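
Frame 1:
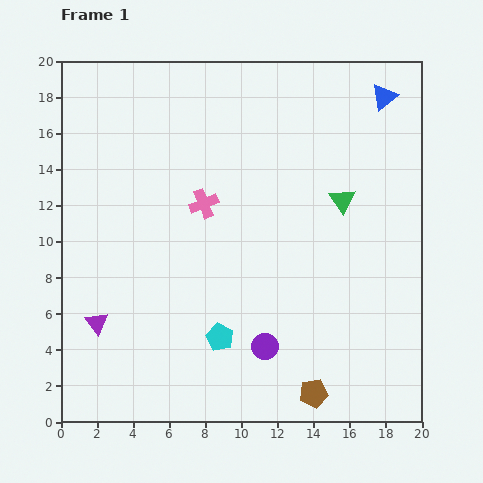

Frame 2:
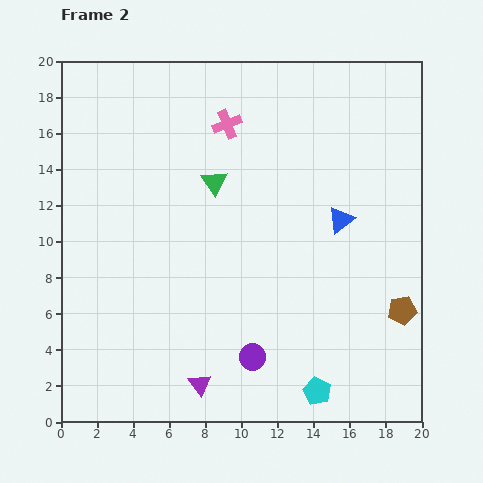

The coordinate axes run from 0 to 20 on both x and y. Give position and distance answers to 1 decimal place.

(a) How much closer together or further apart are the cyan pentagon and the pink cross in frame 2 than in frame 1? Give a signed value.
+8.1

Distance in frame 1: 7.5. Distance in frame 2: 15.6.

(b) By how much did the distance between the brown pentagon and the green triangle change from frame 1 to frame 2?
+1.8

Distance in frame 1: 10.8. Distance in frame 2: 12.6.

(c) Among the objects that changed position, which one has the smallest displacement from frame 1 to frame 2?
the purple circle

(moved 0.9)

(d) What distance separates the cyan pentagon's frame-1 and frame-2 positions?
6.2

The cyan pentagon moved from (8.8, 4.7) to (14.2, 1.7), a distance of √(5.4² + 3.0²) ≈ 6.2.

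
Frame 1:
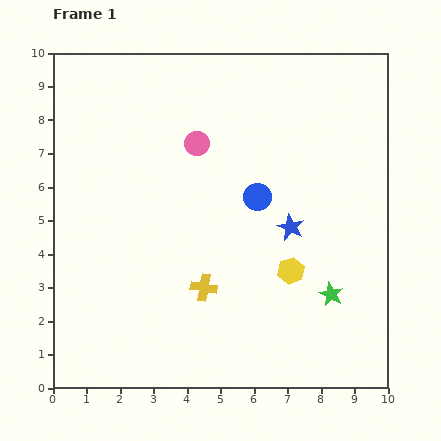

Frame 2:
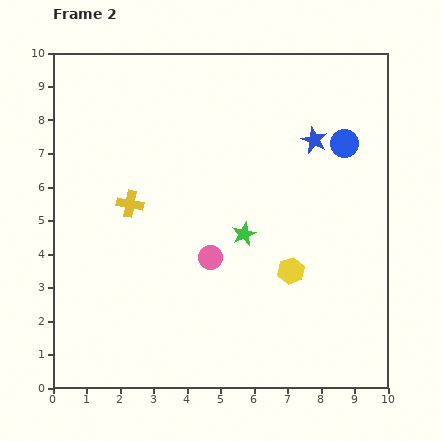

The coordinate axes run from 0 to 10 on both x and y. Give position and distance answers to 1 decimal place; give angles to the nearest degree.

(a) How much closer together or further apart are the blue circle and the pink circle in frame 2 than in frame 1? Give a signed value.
+2.8

Distance in frame 1: 2.4. Distance in frame 2: 5.2.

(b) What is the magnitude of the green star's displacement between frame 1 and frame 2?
3.2

The green star moved from (8.3, 2.8) to (5.7, 4.6), a distance of √(2.6² + 1.8²) ≈ 3.2.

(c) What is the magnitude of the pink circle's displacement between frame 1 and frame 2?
3.4

The pink circle moved from (4.3, 7.3) to (4.7, 3.9), a distance of √(0.4² + 3.4²) ≈ 3.4.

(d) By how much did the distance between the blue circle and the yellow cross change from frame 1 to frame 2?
+3.5

Distance in frame 1: 3.1. Distance in frame 2: 6.6.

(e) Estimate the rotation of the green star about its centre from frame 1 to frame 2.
20° clockwise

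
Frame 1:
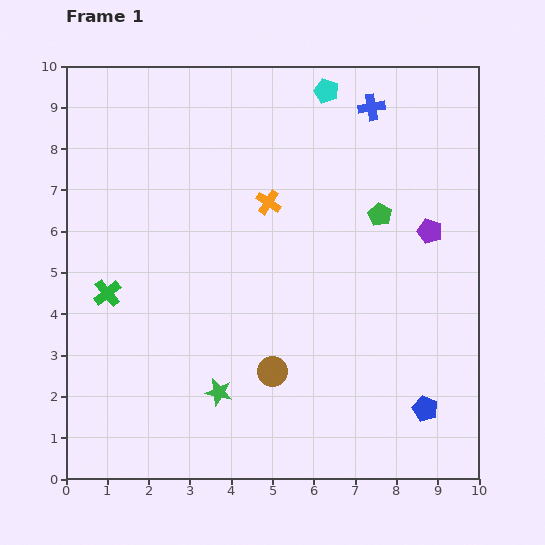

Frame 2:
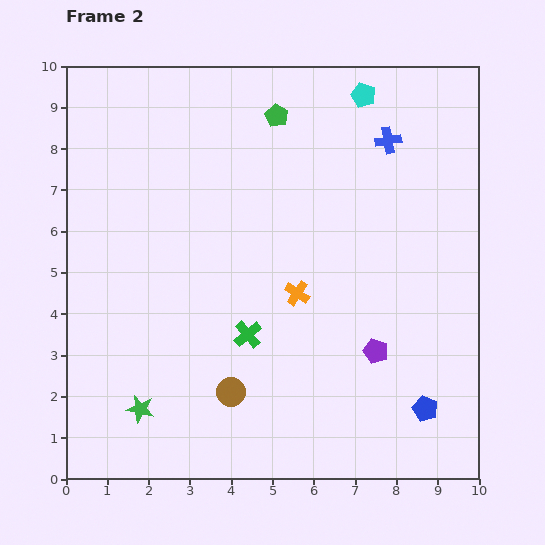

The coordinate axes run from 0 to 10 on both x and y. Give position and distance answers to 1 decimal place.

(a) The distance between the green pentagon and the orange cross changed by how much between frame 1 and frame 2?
+1.6

Distance in frame 1: 2.7. Distance in frame 2: 4.3.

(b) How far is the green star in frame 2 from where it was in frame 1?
1.9

The green star moved from (3.7, 2.1) to (1.8, 1.7), a distance of √(1.9² + 0.4²) ≈ 1.9.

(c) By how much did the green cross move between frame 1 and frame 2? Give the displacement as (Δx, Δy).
(3.4, -1.0)

The green cross was at (1.0, 4.5) in frame 1 and (4.4, 3.5) in frame 2.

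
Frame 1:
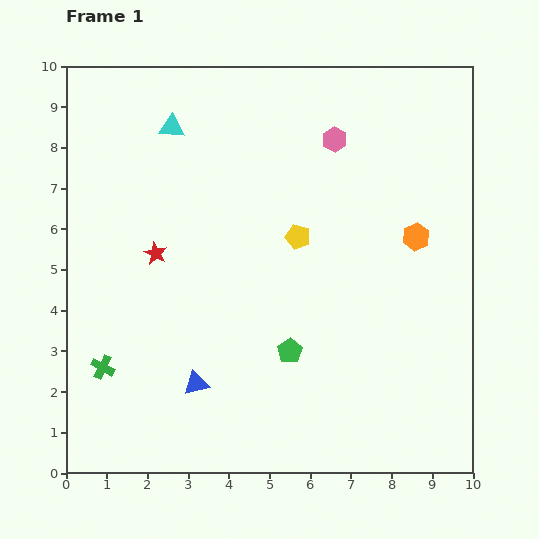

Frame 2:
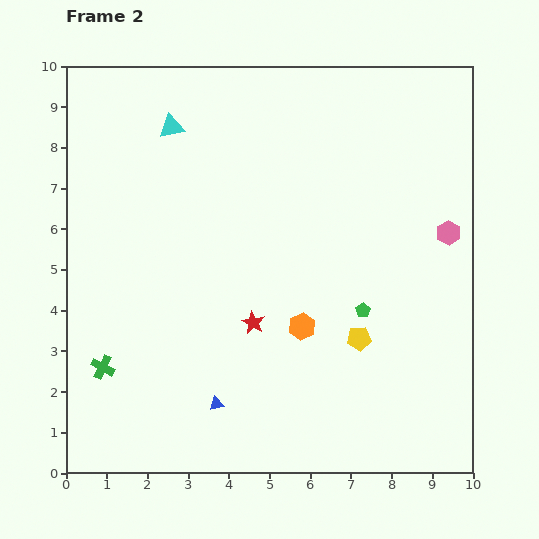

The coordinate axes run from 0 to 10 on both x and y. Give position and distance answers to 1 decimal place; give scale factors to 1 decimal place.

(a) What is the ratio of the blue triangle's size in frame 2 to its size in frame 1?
0.6×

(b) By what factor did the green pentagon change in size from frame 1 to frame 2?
0.6×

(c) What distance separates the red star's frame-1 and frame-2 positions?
2.9

The red star moved from (2.2, 5.4) to (4.6, 3.7), a distance of √(2.4² + 1.7²) ≈ 2.9.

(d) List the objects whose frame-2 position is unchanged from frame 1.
the cyan triangle, the green cross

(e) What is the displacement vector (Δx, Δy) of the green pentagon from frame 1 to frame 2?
(1.8, 1.0)

The green pentagon was at (5.5, 3.0) in frame 1 and (7.3, 4.0) in frame 2.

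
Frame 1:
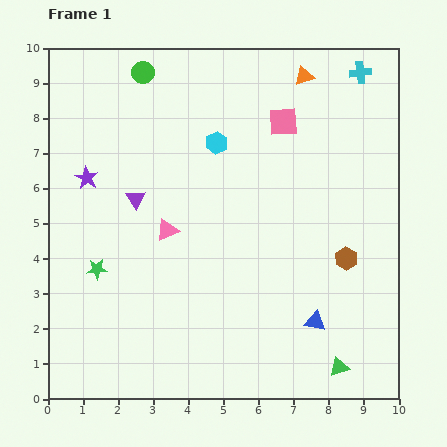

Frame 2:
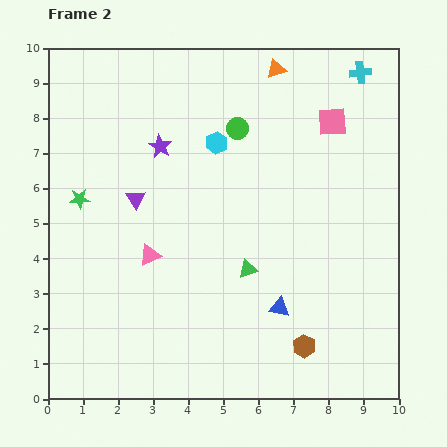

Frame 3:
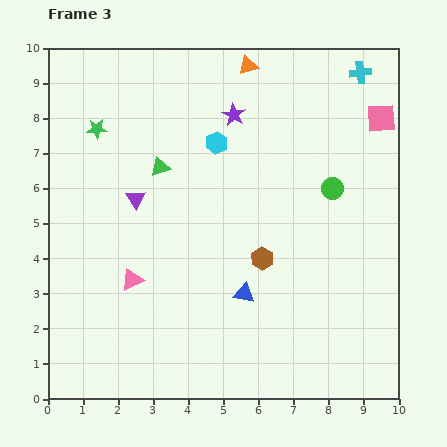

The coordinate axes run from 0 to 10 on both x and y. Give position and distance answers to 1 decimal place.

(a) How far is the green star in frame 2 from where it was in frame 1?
2.1

The green star moved from (1.4, 3.7) to (0.9, 5.7), a distance of √(0.5² + 2.0²) ≈ 2.1.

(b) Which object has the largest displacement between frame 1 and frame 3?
the green triangle

(moved 7.6; next 6.3)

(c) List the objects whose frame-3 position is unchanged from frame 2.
the purple triangle, the cyan hexagon, the cyan cross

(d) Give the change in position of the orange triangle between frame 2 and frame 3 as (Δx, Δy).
(-0.8, 0.1)

The orange triangle was at (6.5, 9.4) in frame 2 and (5.7, 9.5) in frame 3.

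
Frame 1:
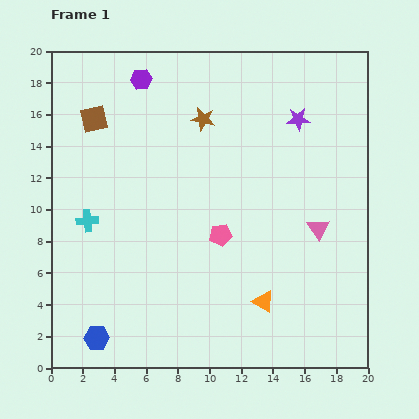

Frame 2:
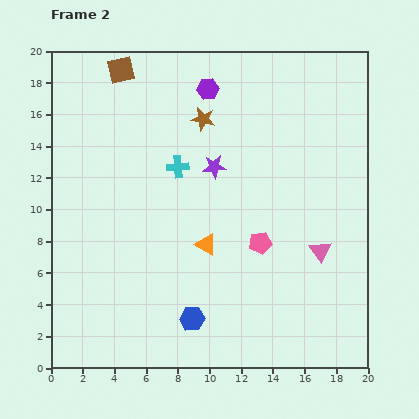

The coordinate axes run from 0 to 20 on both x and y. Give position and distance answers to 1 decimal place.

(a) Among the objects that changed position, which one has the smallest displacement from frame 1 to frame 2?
the pink triangle

(moved 1.4)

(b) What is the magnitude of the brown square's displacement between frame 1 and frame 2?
3.5

The brown square moved from (2.7, 15.7) to (4.4, 18.8), a distance of √(1.7² + 3.1²) ≈ 3.5.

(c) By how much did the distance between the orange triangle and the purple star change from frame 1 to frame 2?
-6.8

Distance in frame 1: 11.7. Distance in frame 2: 4.9.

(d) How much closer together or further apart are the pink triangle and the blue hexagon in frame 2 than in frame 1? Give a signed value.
-6.4

Distance in frame 1: 15.6. Distance in frame 2: 9.2.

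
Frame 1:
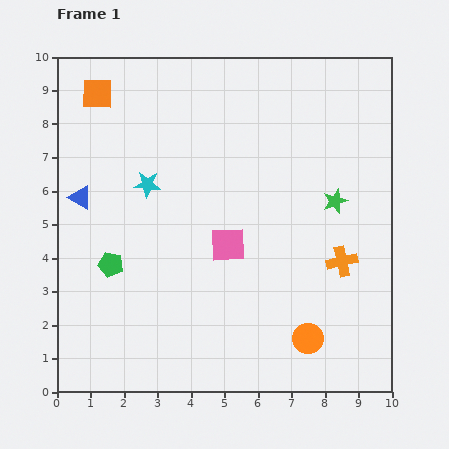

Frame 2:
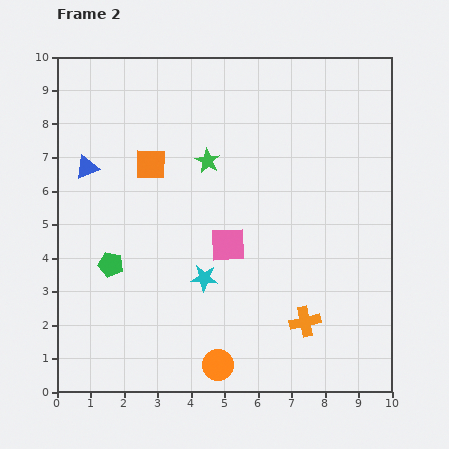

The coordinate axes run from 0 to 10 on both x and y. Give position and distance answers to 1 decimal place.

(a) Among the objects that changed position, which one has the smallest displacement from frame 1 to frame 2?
the blue triangle

(moved 0.9)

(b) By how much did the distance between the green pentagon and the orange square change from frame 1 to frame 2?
-1.9

Distance in frame 1: 5.1. Distance in frame 2: 3.2.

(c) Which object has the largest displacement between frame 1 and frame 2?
the green star

(moved 4.0; next 3.3)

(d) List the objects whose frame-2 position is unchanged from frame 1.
the green pentagon, the pink square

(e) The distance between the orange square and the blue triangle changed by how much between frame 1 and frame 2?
-1.2

Distance in frame 1: 3.1. Distance in frame 2: 1.9.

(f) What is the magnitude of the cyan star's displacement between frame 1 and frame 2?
3.3

The cyan star moved from (2.7, 6.2) to (4.4, 3.4), a distance of √(1.7² + 2.8²) ≈ 3.3.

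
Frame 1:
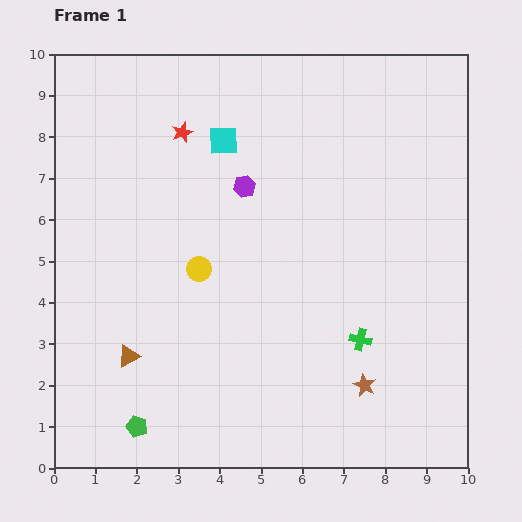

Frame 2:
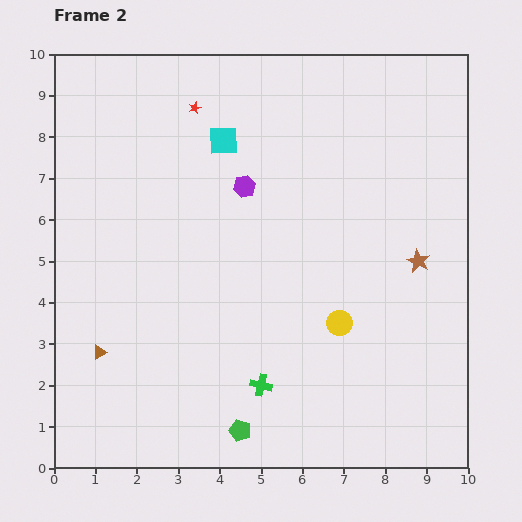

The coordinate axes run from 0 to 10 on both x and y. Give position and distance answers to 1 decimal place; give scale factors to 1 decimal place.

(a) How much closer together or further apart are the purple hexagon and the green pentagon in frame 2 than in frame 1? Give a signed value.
-0.5

Distance in frame 1: 6.4. Distance in frame 2: 5.9.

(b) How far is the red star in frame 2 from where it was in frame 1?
0.7

The red star moved from (3.1, 8.1) to (3.4, 8.7), a distance of √(0.3² + 0.6²) ≈ 0.7.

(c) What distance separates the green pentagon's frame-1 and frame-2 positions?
2.5

The green pentagon moved from (2.0, 1.0) to (4.5, 0.9), a distance of √(2.5² + 0.1²) ≈ 2.5.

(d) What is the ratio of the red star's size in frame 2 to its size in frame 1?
0.6×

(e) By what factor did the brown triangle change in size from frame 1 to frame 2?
0.7×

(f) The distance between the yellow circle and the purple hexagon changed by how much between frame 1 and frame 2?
+1.7

Distance in frame 1: 2.3. Distance in frame 2: 4.0.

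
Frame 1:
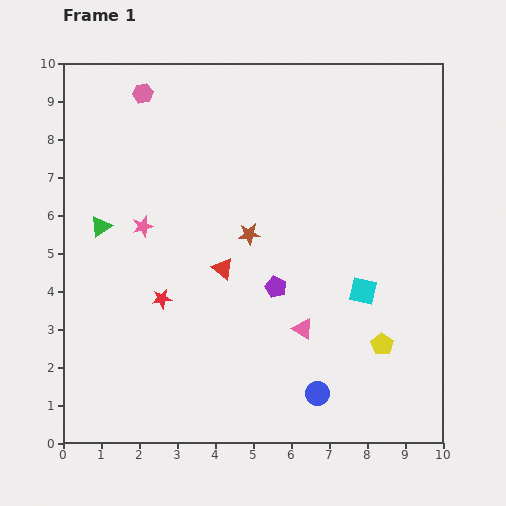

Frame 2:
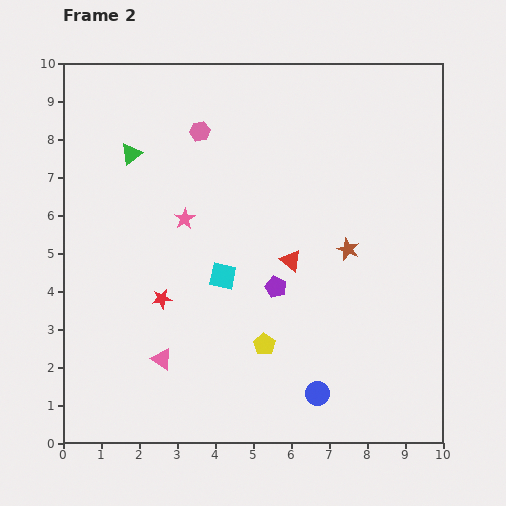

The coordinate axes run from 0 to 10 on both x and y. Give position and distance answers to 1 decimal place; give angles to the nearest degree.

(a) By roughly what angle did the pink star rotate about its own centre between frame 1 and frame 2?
16° counter-clockwise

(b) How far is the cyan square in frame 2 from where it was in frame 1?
3.7

The cyan square moved from (7.9, 4.0) to (4.2, 4.4), a distance of √(3.7² + 0.4²) ≈ 3.7.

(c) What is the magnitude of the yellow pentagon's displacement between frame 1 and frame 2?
3.1

The yellow pentagon moved from (8.4, 2.6) to (5.3, 2.6), a distance of √(3.1² + 0.0²) ≈ 3.1.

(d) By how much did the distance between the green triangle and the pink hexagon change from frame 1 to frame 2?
-1.8

Distance in frame 1: 3.7. Distance in frame 2: 1.9.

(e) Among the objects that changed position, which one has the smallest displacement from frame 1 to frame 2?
the pink star

(moved 1.1)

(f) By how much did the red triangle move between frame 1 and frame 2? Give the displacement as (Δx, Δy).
(1.8, 0.2)

The red triangle was at (4.2, 4.6) in frame 1 and (6.0, 4.8) in frame 2.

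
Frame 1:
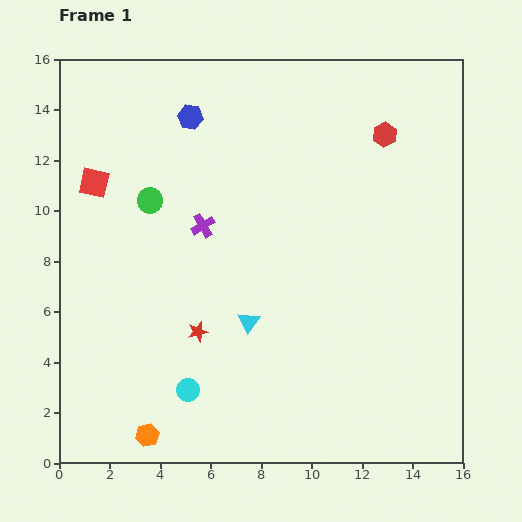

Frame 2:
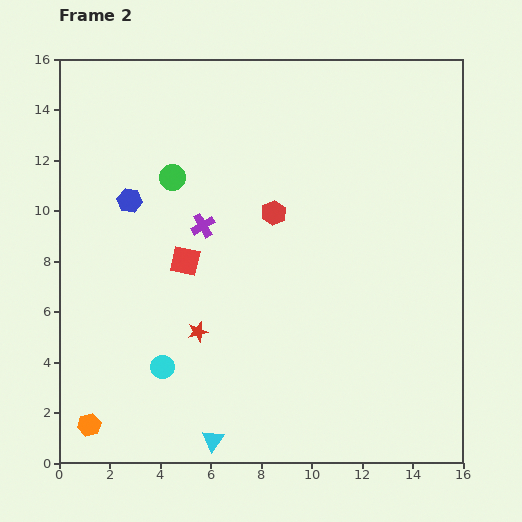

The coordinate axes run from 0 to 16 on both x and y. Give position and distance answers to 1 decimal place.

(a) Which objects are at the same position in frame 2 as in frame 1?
the purple cross, the red star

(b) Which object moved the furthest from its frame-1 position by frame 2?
the red hexagon

(moved 5.4; next 4.9)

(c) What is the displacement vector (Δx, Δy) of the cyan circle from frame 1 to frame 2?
(-1.0, 0.9)

The cyan circle was at (5.1, 2.9) in frame 1 and (4.1, 3.8) in frame 2.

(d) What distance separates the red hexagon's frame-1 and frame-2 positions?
5.4

The red hexagon moved from (12.9, 13.0) to (8.5, 9.9), a distance of √(4.4² + 3.1²) ≈ 5.4.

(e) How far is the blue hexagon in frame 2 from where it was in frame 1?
4.1

The blue hexagon moved from (5.2, 13.7) to (2.8, 10.4), a distance of √(2.4² + 3.3²) ≈ 4.1.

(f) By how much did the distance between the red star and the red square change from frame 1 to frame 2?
-4.4

Distance in frame 1: 7.2. Distance in frame 2: 2.8.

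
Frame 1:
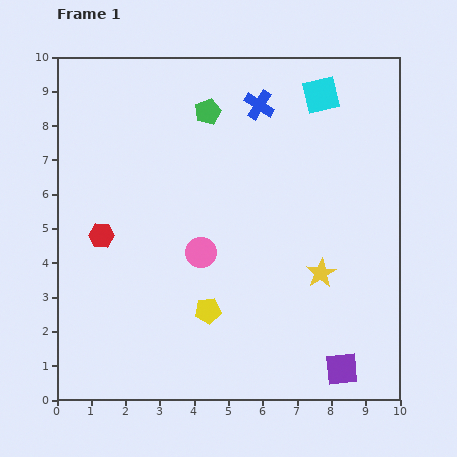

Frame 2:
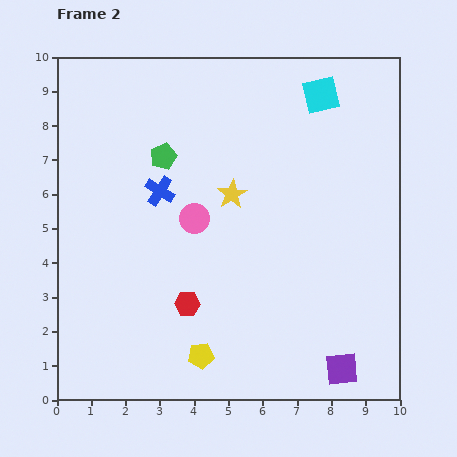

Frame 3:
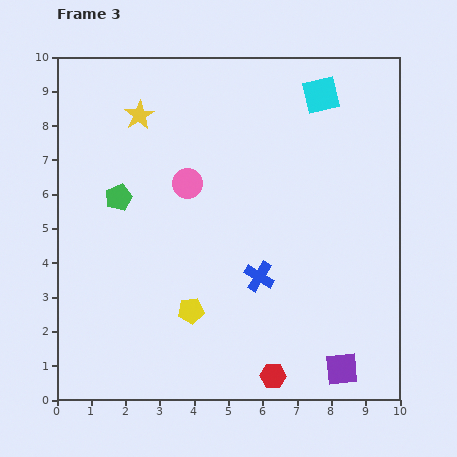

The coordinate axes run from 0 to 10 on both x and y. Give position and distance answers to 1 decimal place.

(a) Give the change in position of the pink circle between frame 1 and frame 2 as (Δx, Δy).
(-0.2, 1.0)

The pink circle was at (4.2, 4.3) in frame 1 and (4.0, 5.3) in frame 2.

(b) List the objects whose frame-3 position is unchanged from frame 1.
the cyan square, the purple square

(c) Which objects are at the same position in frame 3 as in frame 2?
the cyan square, the purple square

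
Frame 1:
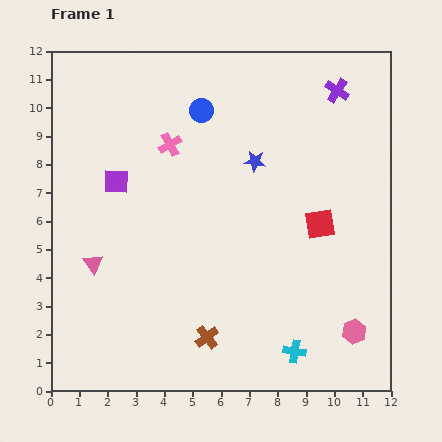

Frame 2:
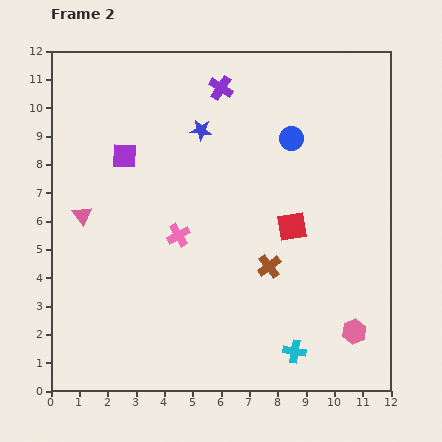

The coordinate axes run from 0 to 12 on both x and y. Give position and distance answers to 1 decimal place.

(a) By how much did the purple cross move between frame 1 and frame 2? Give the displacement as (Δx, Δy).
(-4.1, 0.1)

The purple cross was at (10.1, 10.6) in frame 1 and (6.0, 10.7) in frame 2.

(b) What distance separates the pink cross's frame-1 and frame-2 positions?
3.2

The pink cross moved from (4.2, 8.7) to (4.5, 5.5), a distance of √(0.3² + 3.2²) ≈ 3.2.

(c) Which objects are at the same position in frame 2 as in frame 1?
the cyan cross, the pink hexagon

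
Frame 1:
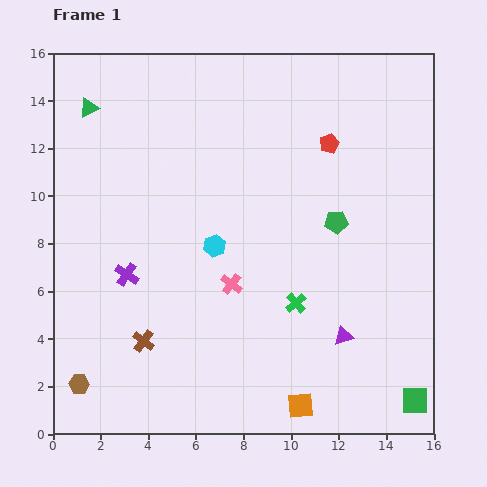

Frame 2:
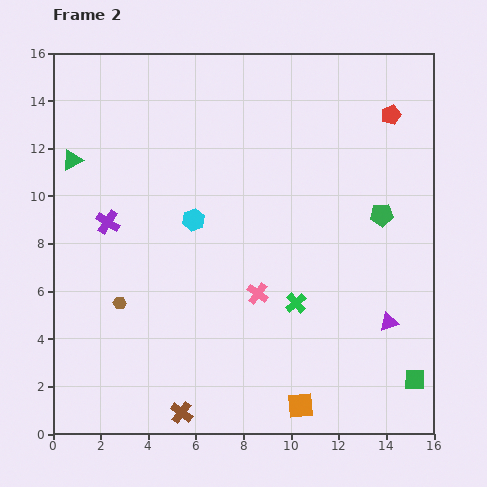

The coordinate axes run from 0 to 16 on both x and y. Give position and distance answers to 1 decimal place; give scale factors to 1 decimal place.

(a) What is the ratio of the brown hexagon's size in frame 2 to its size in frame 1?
0.7×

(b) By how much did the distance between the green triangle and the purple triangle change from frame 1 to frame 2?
+0.5

Distance in frame 1: 14.4. Distance in frame 2: 14.9.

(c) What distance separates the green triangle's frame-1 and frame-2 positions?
2.3

The green triangle moved from (1.5, 13.7) to (0.8, 11.5), a distance of √(0.7² + 2.2²) ≈ 2.3.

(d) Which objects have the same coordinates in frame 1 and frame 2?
the orange square, the green cross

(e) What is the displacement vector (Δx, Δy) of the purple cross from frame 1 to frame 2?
(-0.8, 2.2)

The purple cross was at (3.1, 6.7) in frame 1 and (2.3, 8.9) in frame 2.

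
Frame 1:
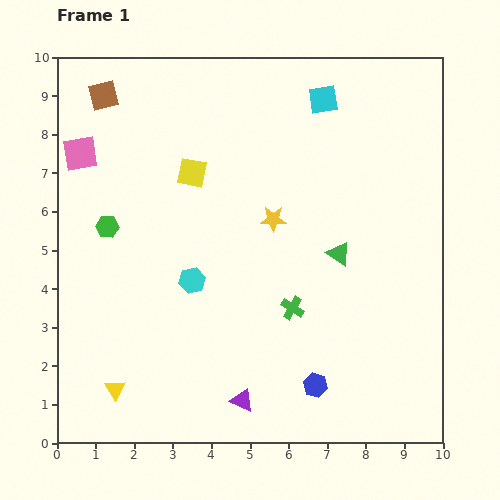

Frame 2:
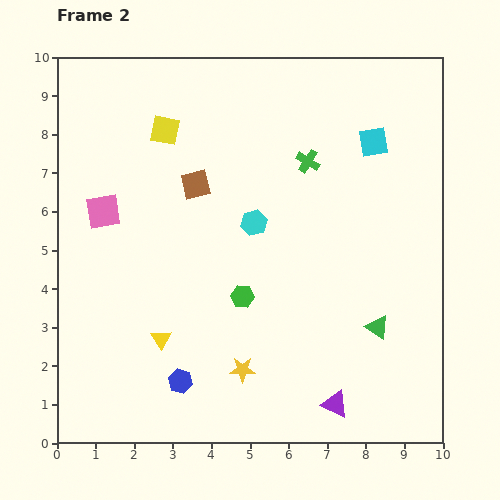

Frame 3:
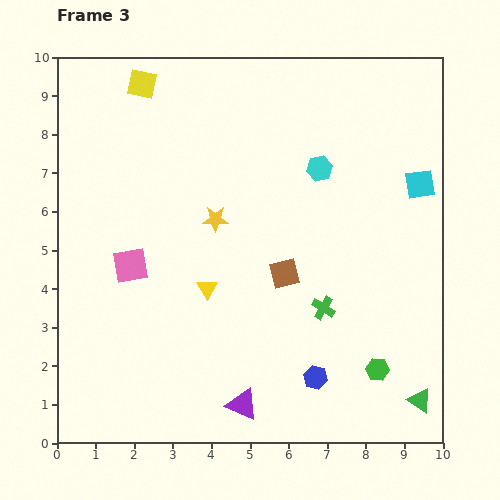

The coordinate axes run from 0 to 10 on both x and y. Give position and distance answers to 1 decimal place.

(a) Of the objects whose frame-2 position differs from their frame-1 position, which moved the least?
the yellow square

(moved 1.3)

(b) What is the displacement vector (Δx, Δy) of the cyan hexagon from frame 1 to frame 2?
(1.6, 1.5)

The cyan hexagon was at (3.5, 4.2) in frame 1 and (5.1, 5.7) in frame 2.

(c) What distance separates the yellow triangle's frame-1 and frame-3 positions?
3.5

The yellow triangle moved from (1.5, 1.4) to (3.9, 4.0), a distance of √(2.4² + 2.6²) ≈ 3.5.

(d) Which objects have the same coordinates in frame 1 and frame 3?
none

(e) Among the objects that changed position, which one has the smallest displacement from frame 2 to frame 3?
the yellow square

(moved 1.3)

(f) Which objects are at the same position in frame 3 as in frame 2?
none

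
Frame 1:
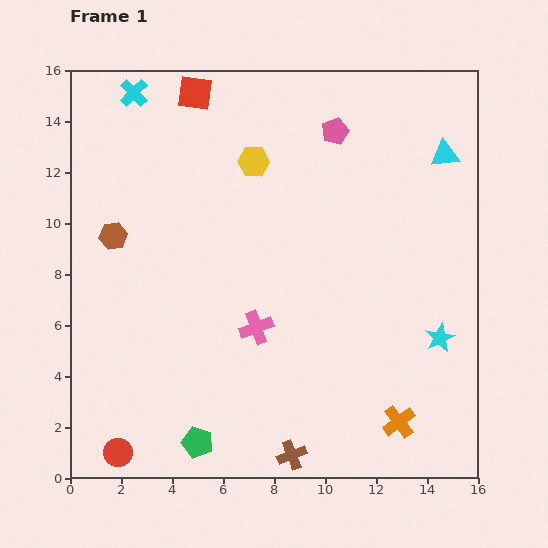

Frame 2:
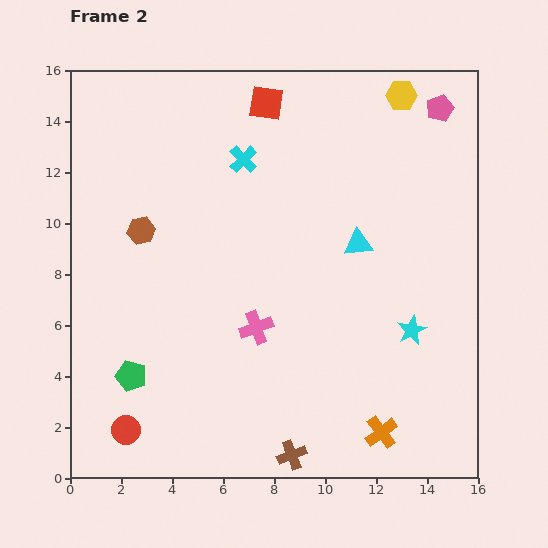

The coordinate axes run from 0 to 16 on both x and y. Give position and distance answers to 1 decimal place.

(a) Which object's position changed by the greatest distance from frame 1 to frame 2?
the yellow hexagon

(moved 6.4; next 5.0)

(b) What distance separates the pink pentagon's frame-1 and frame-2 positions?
4.2

The pink pentagon moved from (10.4, 13.6) to (14.5, 14.5), a distance of √(4.1² + 0.9²) ≈ 4.2.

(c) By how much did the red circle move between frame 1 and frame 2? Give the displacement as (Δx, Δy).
(0.3, 0.9)

The red circle was at (1.9, 1.0) in frame 1 and (2.2, 1.9) in frame 2.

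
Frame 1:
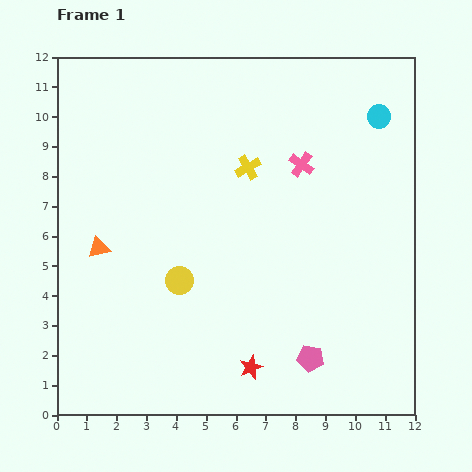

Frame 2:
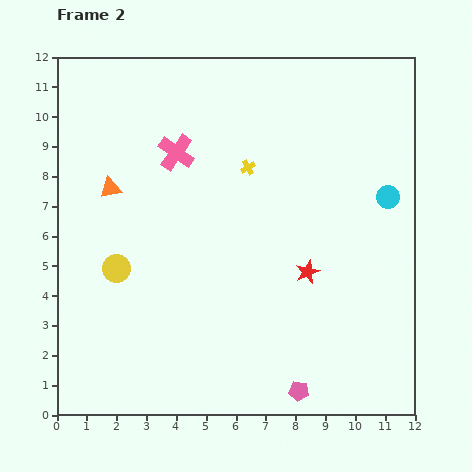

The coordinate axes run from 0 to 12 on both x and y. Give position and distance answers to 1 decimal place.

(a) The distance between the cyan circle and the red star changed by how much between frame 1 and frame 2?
-5.7

Distance in frame 1: 9.4. Distance in frame 2: 3.7.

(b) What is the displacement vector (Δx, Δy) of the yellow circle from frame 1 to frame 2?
(-2.1, 0.4)

The yellow circle was at (4.1, 4.5) in frame 1 and (2.0, 4.9) in frame 2.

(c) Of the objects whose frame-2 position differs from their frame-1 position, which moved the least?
the pink pentagon

(moved 1.2)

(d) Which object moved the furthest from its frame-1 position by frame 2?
the pink cross

(moved 4.2; next 3.7)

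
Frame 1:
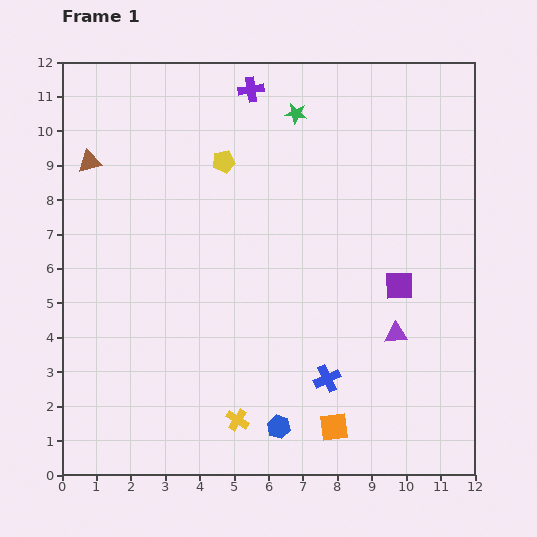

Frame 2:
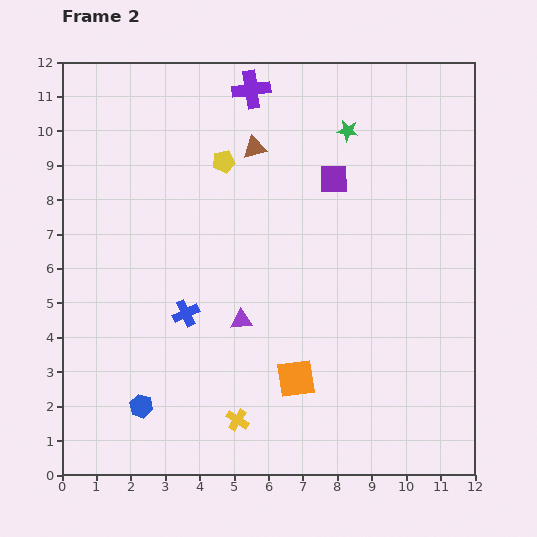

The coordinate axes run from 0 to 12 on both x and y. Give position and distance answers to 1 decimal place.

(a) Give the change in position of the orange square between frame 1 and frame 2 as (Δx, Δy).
(-1.1, 1.4)

The orange square was at (7.9, 1.4) in frame 1 and (6.8, 2.8) in frame 2.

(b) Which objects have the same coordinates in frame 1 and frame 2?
the purple cross, the yellow cross, the yellow pentagon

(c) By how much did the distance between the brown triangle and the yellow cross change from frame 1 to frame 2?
-0.7

Distance in frame 1: 8.6. Distance in frame 2: 7.9.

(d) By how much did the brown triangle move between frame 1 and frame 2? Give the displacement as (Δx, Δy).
(4.8, 0.4)

The brown triangle was at (0.8, 9.1) in frame 1 and (5.6, 9.5) in frame 2.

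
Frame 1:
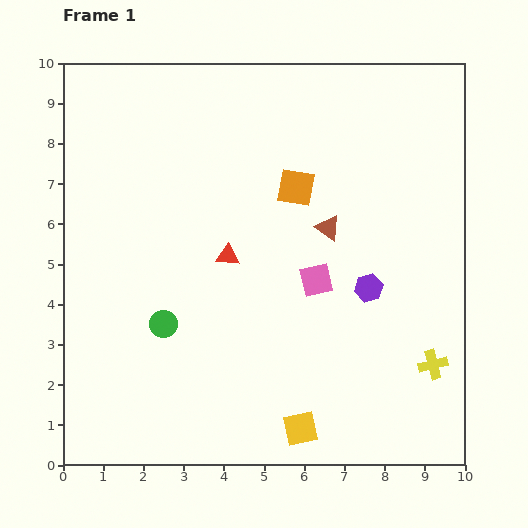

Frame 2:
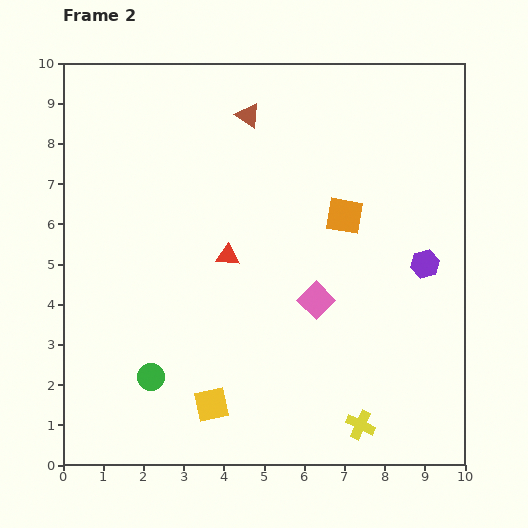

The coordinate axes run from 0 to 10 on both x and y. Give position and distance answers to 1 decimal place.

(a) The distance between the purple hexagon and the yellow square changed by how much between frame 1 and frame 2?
+2.5

Distance in frame 1: 3.9. Distance in frame 2: 6.4.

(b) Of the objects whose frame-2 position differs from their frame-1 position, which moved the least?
the pink square

(moved 0.5)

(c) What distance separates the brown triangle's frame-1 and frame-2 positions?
3.4

The brown triangle moved from (6.6, 5.9) to (4.6, 8.7), a distance of √(2.0² + 2.8²) ≈ 3.4.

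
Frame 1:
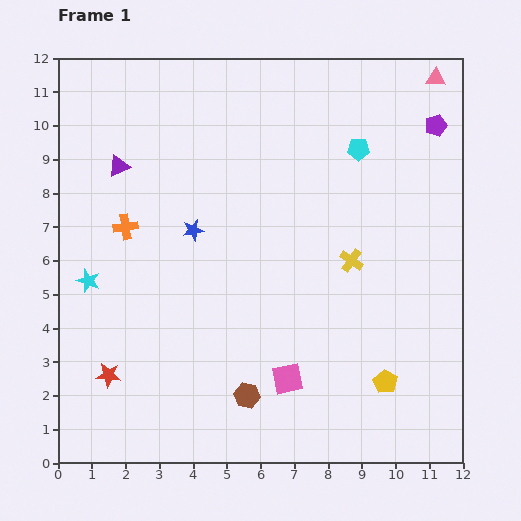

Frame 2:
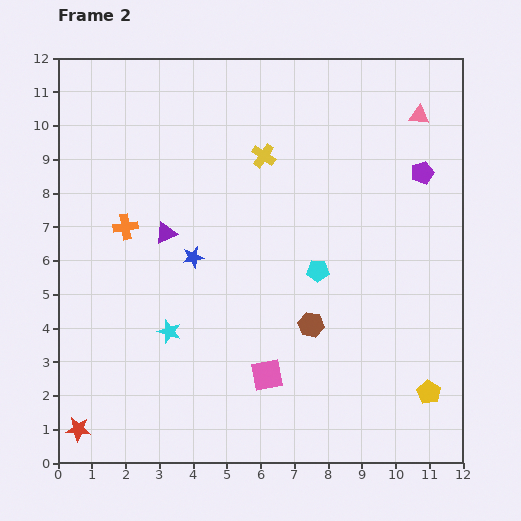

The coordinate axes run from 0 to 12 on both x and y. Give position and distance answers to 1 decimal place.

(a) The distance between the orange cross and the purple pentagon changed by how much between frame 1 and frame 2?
-0.8

Distance in frame 1: 9.7. Distance in frame 2: 8.9.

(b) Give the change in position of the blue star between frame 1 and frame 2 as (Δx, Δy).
(0.0, -0.8)

The blue star was at (4.0, 6.9) in frame 1 and (4.0, 6.1) in frame 2.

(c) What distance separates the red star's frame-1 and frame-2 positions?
1.8

The red star moved from (1.5, 2.6) to (0.6, 1.0), a distance of √(0.9² + 1.6²) ≈ 1.8.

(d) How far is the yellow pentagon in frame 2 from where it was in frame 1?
1.3

The yellow pentagon moved from (9.7, 2.4) to (11.0, 2.1), a distance of √(1.3² + 0.3²) ≈ 1.3.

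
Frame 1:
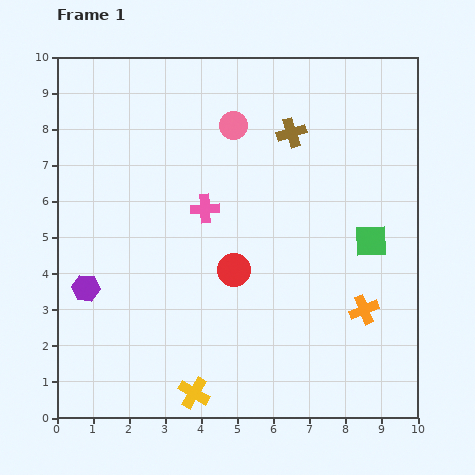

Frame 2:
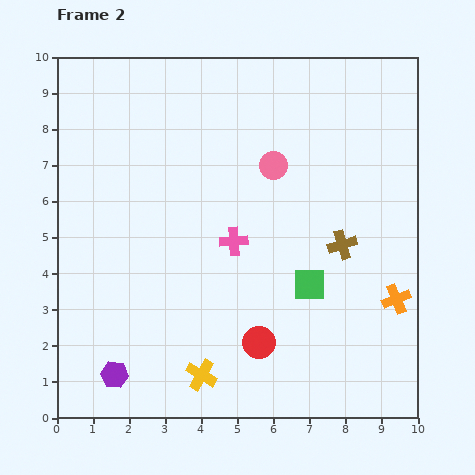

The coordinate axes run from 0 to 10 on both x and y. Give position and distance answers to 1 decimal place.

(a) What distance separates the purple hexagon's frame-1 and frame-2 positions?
2.5

The purple hexagon moved from (0.8, 3.6) to (1.6, 1.2), a distance of √(0.8² + 2.4²) ≈ 2.5.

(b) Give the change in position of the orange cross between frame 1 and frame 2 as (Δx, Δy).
(0.9, 0.3)

The orange cross was at (8.5, 3.0) in frame 1 and (9.4, 3.3) in frame 2.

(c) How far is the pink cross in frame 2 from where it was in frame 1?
1.2

The pink cross moved from (4.1, 5.8) to (4.9, 4.9), a distance of √(0.8² + 0.9²) ≈ 1.2.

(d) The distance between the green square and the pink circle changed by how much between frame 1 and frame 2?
-1.6

Distance in frame 1: 5.0. Distance in frame 2: 3.4.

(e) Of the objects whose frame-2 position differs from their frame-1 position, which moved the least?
the yellow cross

(moved 0.5)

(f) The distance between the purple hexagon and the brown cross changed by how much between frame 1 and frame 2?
+0.2

Distance in frame 1: 7.1. Distance in frame 2: 7.3.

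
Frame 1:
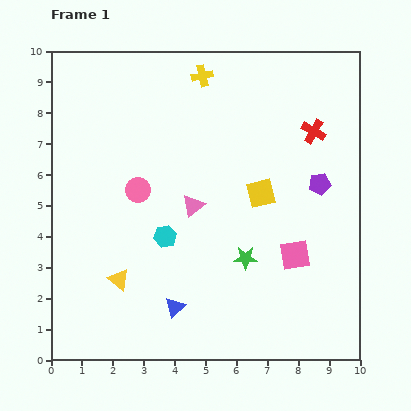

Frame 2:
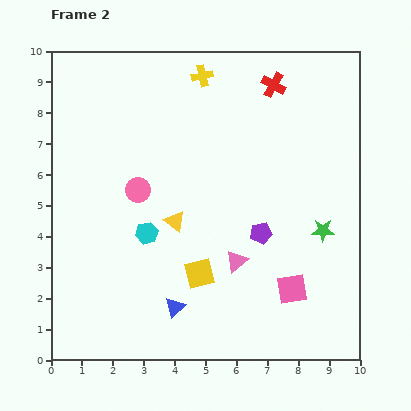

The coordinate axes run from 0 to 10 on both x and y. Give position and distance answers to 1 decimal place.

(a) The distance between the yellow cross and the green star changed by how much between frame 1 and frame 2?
+0.2

Distance in frame 1: 6.1. Distance in frame 2: 6.3.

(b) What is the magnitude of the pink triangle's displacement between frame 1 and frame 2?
2.3

The pink triangle moved from (4.6, 5.0) to (6.0, 3.2), a distance of √(1.4² + 1.8²) ≈ 2.3.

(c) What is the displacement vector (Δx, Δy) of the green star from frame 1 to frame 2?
(2.5, 0.9)

The green star was at (6.3, 3.3) in frame 1 and (8.8, 4.2) in frame 2.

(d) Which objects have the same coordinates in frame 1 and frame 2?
the blue triangle, the yellow cross, the pink circle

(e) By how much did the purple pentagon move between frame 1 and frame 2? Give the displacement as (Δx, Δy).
(-1.9, -1.6)

The purple pentagon was at (8.7, 5.7) in frame 1 and (6.8, 4.1) in frame 2.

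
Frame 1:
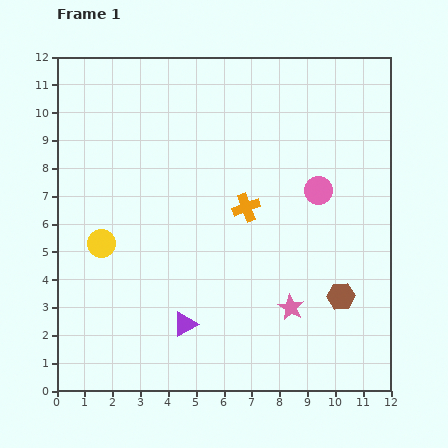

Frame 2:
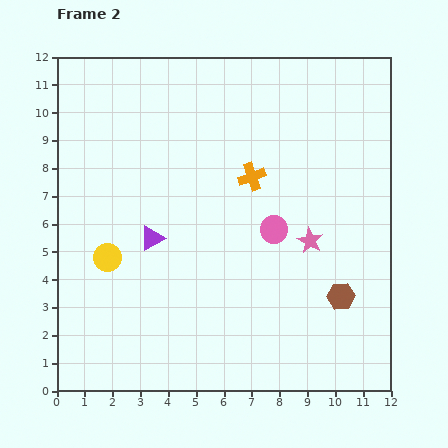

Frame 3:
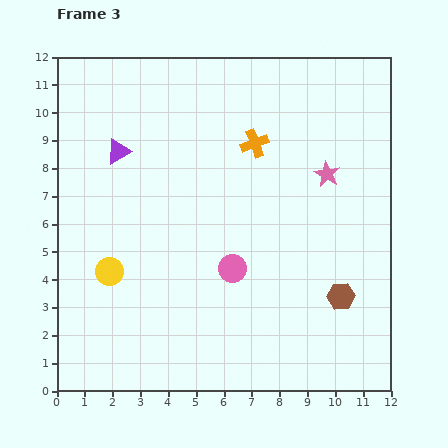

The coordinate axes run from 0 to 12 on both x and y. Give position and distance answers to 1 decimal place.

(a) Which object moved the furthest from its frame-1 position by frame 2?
the purple triangle

(moved 3.3; next 2.5)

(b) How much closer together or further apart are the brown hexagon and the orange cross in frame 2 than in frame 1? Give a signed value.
+0.7

Distance in frame 1: 4.7. Distance in frame 2: 5.4.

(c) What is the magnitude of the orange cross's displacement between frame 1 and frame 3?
2.3

The orange cross moved from (6.8, 6.6) to (7.1, 8.9), a distance of √(0.3² + 2.3²) ≈ 2.3.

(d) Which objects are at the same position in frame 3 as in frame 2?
the brown hexagon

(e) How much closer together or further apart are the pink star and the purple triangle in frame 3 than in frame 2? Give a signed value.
+1.8

Distance in frame 2: 5.7. Distance in frame 3: 7.5.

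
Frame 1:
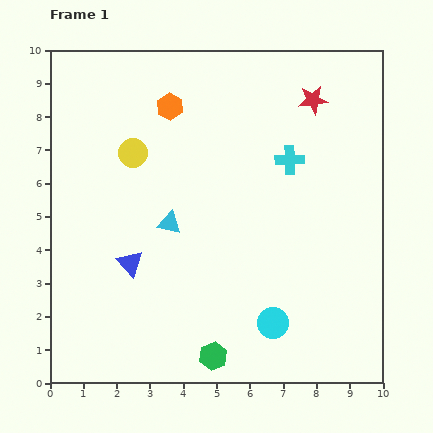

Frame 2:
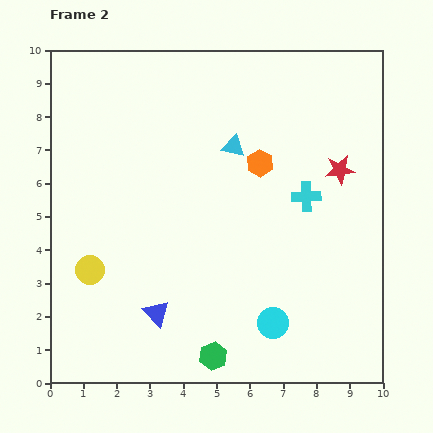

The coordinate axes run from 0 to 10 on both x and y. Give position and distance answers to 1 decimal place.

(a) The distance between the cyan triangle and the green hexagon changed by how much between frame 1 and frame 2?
+2.1

Distance in frame 1: 4.2. Distance in frame 2: 6.3.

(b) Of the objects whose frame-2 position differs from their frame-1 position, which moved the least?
the cyan cross

(moved 1.2)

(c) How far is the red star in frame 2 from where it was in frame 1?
2.2

The red star moved from (7.9, 8.5) to (8.7, 6.4), a distance of √(0.8² + 2.1²) ≈ 2.2.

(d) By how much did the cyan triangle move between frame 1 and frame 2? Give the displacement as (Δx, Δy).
(1.9, 2.3)

The cyan triangle was at (3.6, 4.8) in frame 1 and (5.5, 7.1) in frame 2.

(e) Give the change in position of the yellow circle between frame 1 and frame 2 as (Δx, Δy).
(-1.3, -3.5)

The yellow circle was at (2.5, 6.9) in frame 1 and (1.2, 3.4) in frame 2.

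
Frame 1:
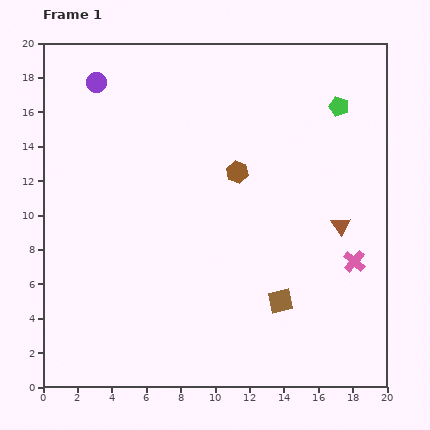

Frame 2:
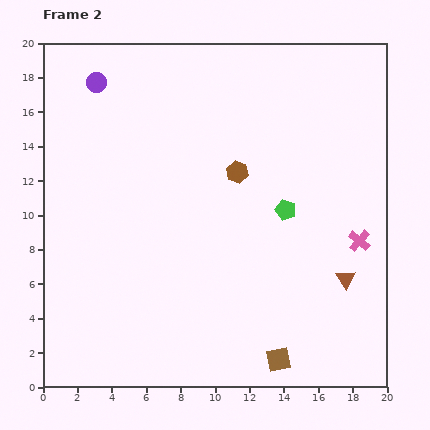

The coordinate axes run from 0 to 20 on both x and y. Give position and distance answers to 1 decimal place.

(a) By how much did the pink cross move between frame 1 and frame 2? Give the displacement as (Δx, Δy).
(0.3, 1.2)

The pink cross was at (18.1, 7.3) in frame 1 and (18.4, 8.5) in frame 2.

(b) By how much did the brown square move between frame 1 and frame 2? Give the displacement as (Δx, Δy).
(-0.1, -3.4)

The brown square was at (13.8, 5.0) in frame 1 and (13.7, 1.6) in frame 2.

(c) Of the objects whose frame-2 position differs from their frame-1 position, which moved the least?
the pink cross

(moved 1.2)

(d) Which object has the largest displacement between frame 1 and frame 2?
the green pentagon

(moved 6.8; next 3.4)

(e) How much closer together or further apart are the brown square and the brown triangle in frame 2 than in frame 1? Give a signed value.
+0.5

Distance in frame 1: 5.6. Distance in frame 2: 6.1.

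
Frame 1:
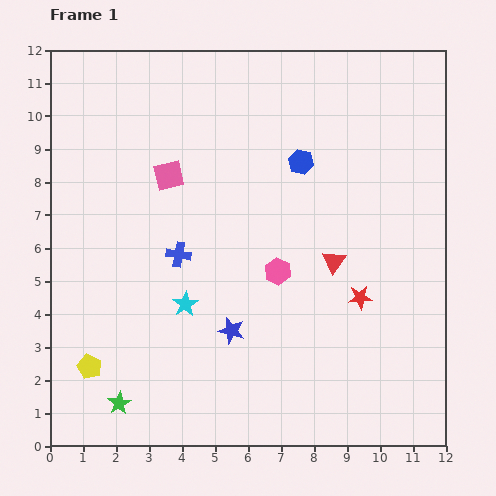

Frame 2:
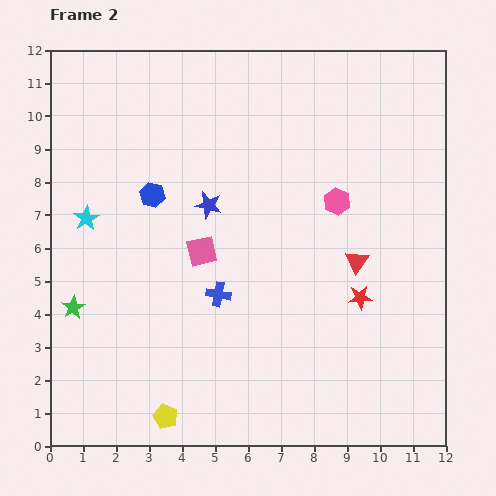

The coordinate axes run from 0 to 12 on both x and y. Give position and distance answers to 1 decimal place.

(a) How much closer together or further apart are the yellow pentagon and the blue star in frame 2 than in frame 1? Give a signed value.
+2.1

Distance in frame 1: 4.4. Distance in frame 2: 6.5.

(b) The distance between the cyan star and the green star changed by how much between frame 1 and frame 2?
-0.9

Distance in frame 1: 3.6. Distance in frame 2: 2.7.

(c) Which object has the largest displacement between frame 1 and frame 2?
the blue hexagon

(moved 4.6; next 4.0)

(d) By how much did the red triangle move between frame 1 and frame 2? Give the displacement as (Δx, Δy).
(0.7, 0.0)

The red triangle was at (8.6, 5.6) in frame 1 and (9.3, 5.6) in frame 2.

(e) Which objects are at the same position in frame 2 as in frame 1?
the red star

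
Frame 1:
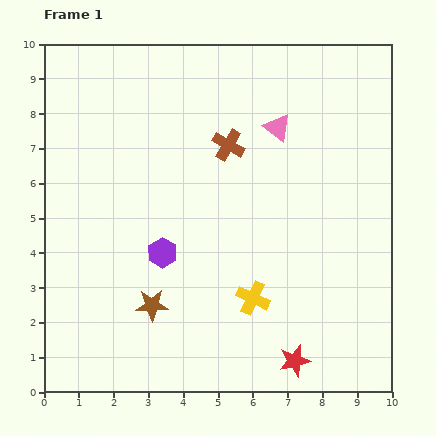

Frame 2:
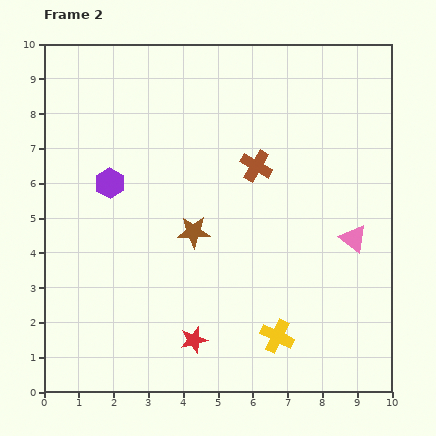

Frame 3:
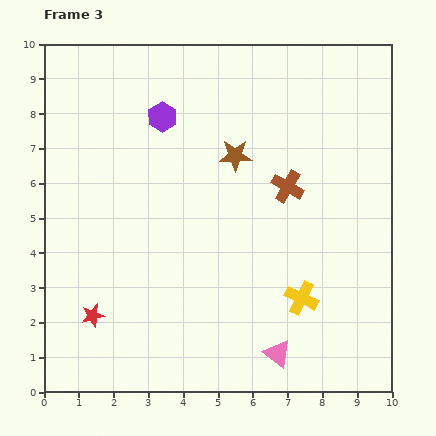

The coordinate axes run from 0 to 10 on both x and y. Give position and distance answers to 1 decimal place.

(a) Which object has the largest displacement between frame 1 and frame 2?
the pink triangle

(moved 3.9; next 3.0)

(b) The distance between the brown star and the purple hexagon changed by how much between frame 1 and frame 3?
+0.9

Distance in frame 1: 1.5. Distance in frame 3: 2.4.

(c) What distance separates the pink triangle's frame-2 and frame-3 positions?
4.0

The pink triangle moved from (8.9, 4.4) to (6.7, 1.1), a distance of √(2.2² + 3.3²) ≈ 4.0.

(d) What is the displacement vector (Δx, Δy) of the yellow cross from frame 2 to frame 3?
(0.7, 1.1)

The yellow cross was at (6.7, 1.6) in frame 2 and (7.4, 2.7) in frame 3.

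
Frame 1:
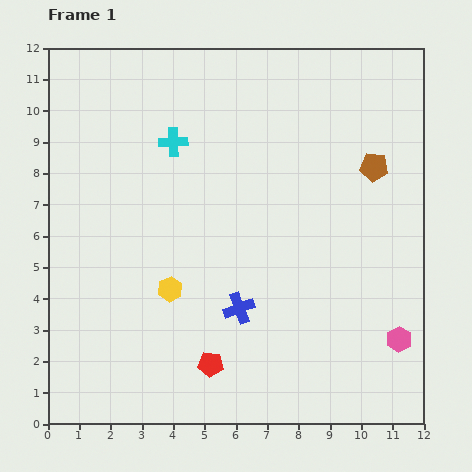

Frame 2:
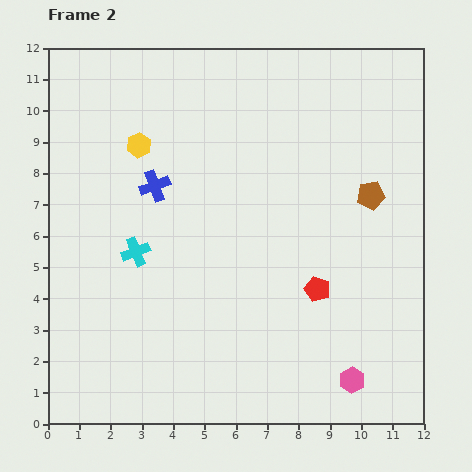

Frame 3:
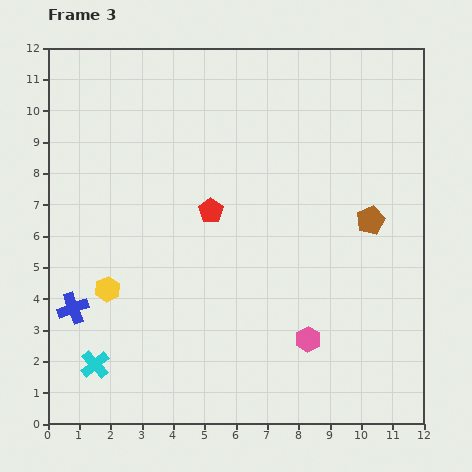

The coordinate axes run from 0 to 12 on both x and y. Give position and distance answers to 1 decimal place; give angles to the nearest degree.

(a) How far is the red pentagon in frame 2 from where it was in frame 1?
4.2

The red pentagon moved from (5.2, 1.9) to (8.6, 4.3), a distance of √(3.4² + 2.4²) ≈ 4.2.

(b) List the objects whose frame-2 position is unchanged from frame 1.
none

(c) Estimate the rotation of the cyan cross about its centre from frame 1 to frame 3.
39° counter-clockwise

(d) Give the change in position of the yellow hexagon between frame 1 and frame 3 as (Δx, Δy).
(-2.0, 0.0)

The yellow hexagon was at (3.9, 4.3) in frame 1 and (1.9, 4.3) in frame 3.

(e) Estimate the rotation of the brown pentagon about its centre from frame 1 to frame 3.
31° counter-clockwise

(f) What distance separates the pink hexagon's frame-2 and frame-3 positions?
1.9

The pink hexagon moved from (9.7, 1.4) to (8.3, 2.7), a distance of √(1.4² + 1.3²) ≈ 1.9.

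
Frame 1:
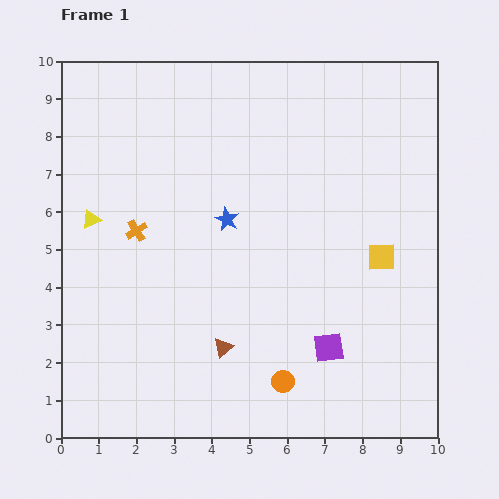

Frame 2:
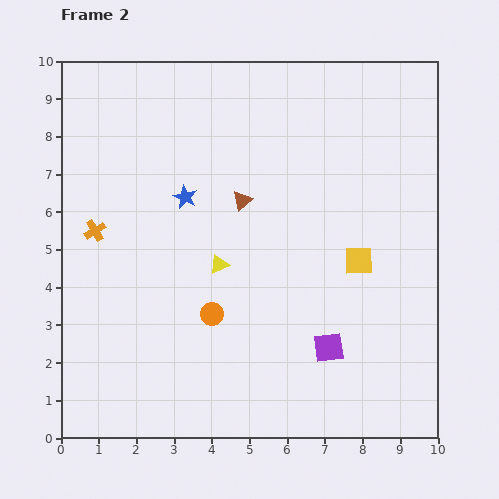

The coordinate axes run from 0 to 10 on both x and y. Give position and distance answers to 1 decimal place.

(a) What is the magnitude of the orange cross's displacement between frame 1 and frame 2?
1.1

The orange cross moved from (2.0, 5.5) to (0.9, 5.5), a distance of √(1.1² + 0.0²) ≈ 1.1.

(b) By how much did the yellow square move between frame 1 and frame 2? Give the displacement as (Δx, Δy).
(-0.6, -0.1)

The yellow square was at (8.5, 4.8) in frame 1 and (7.9, 4.7) in frame 2.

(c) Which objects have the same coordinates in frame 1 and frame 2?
the purple square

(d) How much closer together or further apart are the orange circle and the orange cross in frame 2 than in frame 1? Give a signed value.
-1.8

Distance in frame 1: 5.6. Distance in frame 2: 3.8.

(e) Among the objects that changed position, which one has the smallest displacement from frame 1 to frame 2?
the yellow square

(moved 0.6)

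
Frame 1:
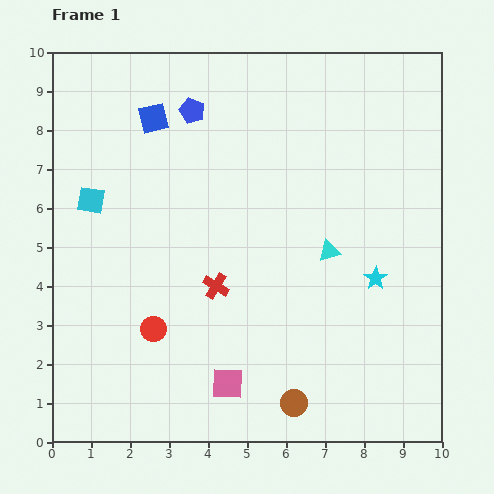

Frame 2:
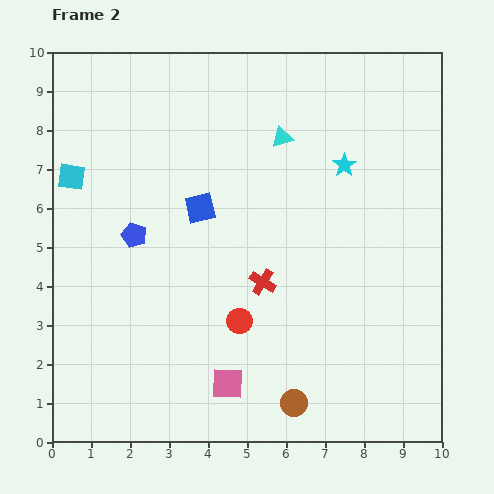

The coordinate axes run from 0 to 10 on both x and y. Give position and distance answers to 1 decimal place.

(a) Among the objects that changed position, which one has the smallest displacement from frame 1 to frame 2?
the cyan square

(moved 0.8)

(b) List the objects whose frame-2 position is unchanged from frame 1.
the pink square, the brown circle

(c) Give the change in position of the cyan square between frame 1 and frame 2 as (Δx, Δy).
(-0.5, 0.6)

The cyan square was at (1.0, 6.2) in frame 1 and (0.5, 6.8) in frame 2.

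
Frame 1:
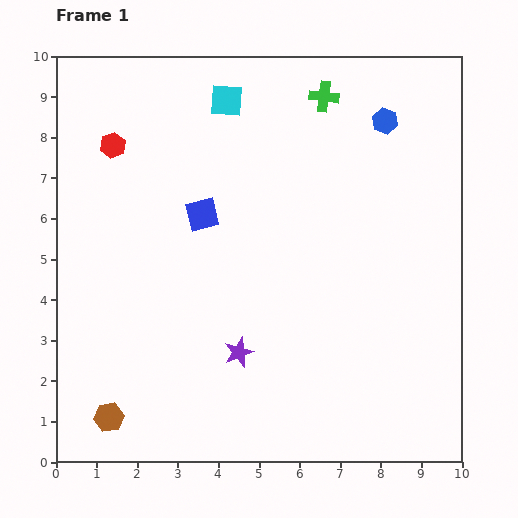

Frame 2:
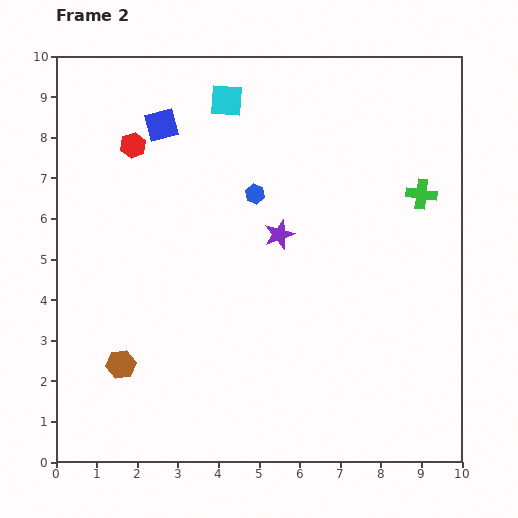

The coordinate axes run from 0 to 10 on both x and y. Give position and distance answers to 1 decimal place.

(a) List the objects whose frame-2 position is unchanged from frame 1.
the cyan square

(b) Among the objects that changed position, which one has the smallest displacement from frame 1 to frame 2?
the red hexagon

(moved 0.5)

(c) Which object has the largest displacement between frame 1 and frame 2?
the blue hexagon

(moved 3.7; next 3.4)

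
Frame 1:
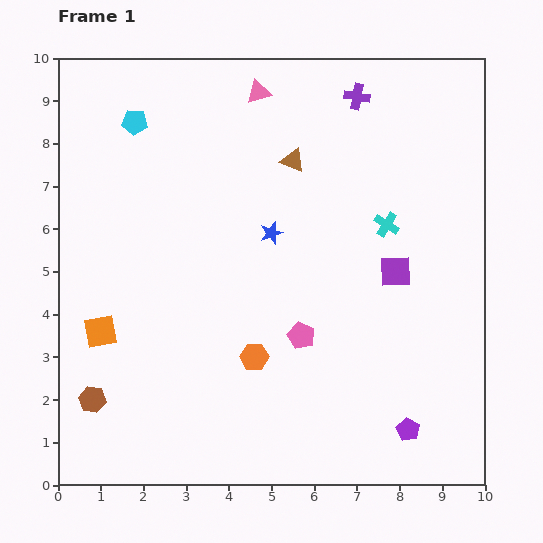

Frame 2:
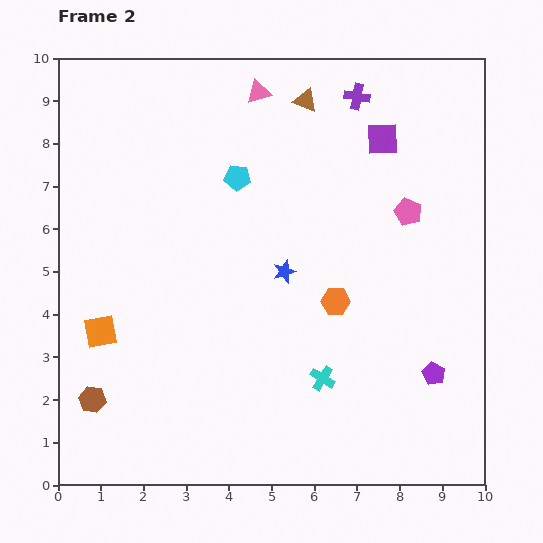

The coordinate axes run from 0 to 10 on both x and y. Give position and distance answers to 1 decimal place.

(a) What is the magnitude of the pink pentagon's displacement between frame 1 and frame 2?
3.8

The pink pentagon moved from (5.7, 3.5) to (8.2, 6.4), a distance of √(2.5² + 2.9²) ≈ 3.8.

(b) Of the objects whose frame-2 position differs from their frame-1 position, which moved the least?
the blue star

(moved 0.9)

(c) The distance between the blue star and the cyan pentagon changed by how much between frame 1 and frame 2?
-1.6

Distance in frame 1: 4.1. Distance in frame 2: 2.5.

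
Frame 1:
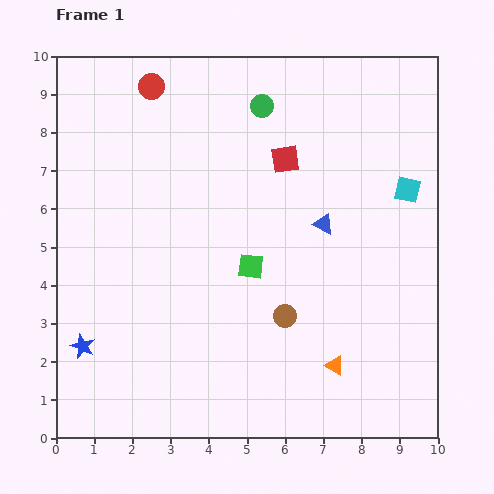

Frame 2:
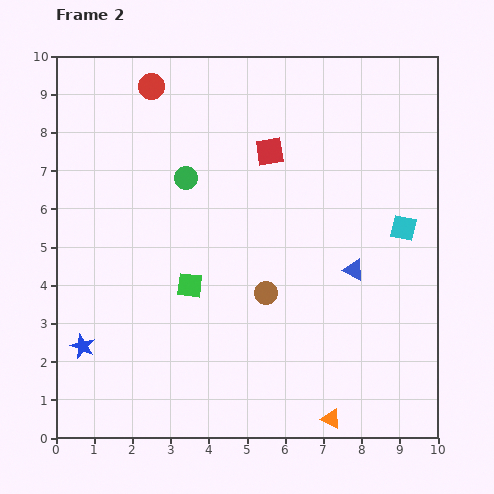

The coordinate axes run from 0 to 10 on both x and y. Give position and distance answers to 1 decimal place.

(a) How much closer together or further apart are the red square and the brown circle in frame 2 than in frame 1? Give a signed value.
-0.4

Distance in frame 1: 4.1. Distance in frame 2: 3.7.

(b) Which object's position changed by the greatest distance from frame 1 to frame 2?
the green circle

(moved 2.8; next 1.7)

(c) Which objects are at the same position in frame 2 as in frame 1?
the blue star, the red circle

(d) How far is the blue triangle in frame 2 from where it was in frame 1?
1.4

The blue triangle moved from (7.0, 5.6) to (7.8, 4.4), a distance of √(0.8² + 1.2²) ≈ 1.4.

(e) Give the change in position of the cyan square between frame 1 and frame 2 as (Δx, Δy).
(-0.1, -1.0)

The cyan square was at (9.2, 6.5) in frame 1 and (9.1, 5.5) in frame 2.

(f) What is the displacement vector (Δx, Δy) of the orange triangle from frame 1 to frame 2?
(-0.1, -1.4)

The orange triangle was at (7.3, 1.9) in frame 1 and (7.2, 0.5) in frame 2.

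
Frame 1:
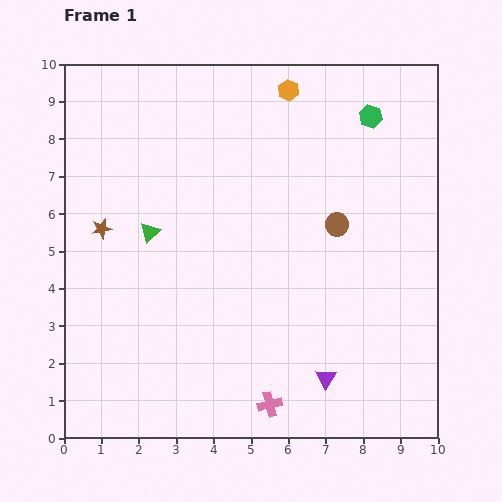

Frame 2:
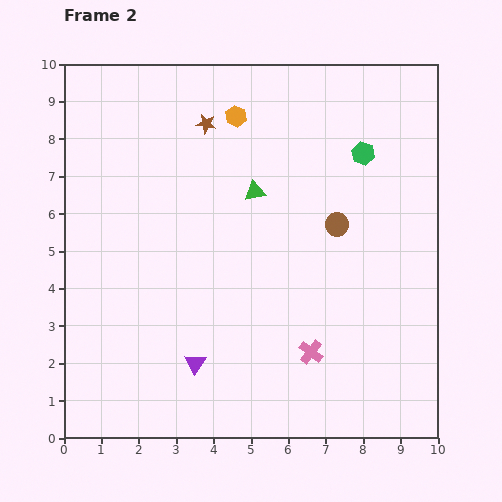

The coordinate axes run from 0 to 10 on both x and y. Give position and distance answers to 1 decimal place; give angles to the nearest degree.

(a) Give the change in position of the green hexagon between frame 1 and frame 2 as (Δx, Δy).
(-0.2, -1.0)

The green hexagon was at (8.2, 8.6) in frame 1 and (8.0, 7.6) in frame 2.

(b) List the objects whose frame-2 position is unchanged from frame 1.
the brown circle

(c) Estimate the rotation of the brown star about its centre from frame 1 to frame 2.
22° clockwise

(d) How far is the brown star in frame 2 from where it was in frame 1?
4.0

The brown star moved from (1.0, 5.6) to (3.8, 8.4), a distance of √(2.8² + 2.8²) ≈ 4.0.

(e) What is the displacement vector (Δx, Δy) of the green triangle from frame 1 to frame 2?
(2.8, 1.1)

The green triangle was at (2.3, 5.5) in frame 1 and (5.1, 6.6) in frame 2.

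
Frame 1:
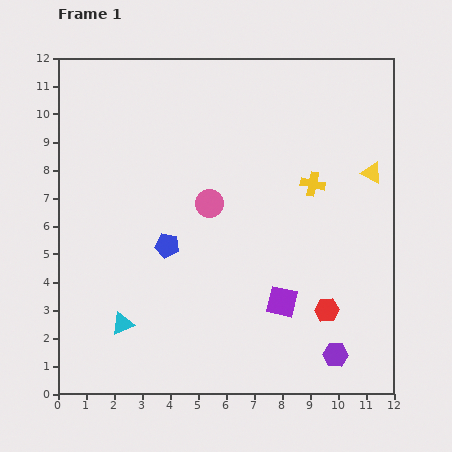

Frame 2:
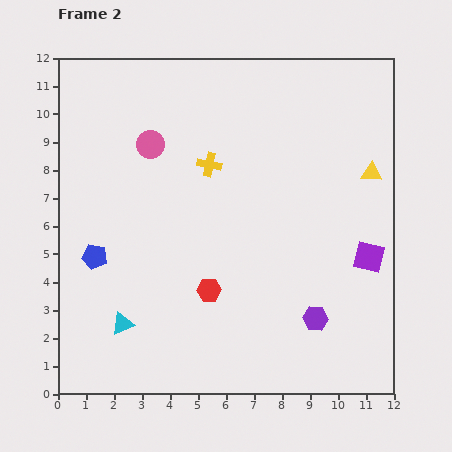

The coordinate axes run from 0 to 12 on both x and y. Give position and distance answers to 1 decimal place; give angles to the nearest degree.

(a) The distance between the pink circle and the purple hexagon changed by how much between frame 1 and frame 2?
+1.6

Distance in frame 1: 7.0. Distance in frame 2: 8.6.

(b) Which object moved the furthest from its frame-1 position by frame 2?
the red hexagon

(moved 4.3; next 3.8)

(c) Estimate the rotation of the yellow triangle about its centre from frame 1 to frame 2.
26° counter-clockwise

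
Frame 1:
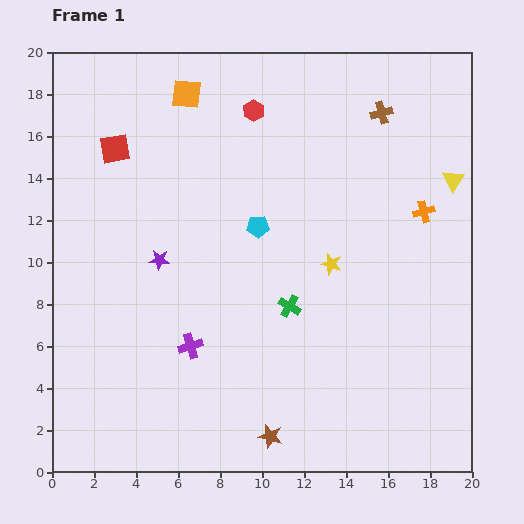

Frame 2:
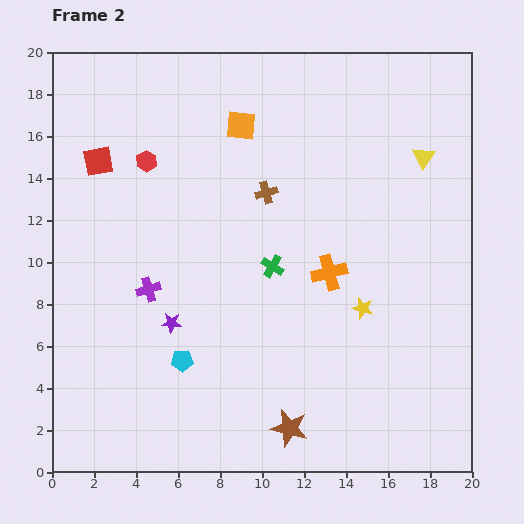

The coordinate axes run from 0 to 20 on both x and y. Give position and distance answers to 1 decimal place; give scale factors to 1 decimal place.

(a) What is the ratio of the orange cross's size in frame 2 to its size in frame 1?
1.6×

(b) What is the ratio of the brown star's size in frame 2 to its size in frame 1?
1.6×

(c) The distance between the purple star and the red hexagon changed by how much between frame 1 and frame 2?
-0.6

Distance in frame 1: 8.4. Distance in frame 2: 7.8.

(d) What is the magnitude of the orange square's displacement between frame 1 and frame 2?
3.0

The orange square moved from (6.4, 18.0) to (9.0, 16.5), a distance of √(2.6² + 1.5²) ≈ 3.0.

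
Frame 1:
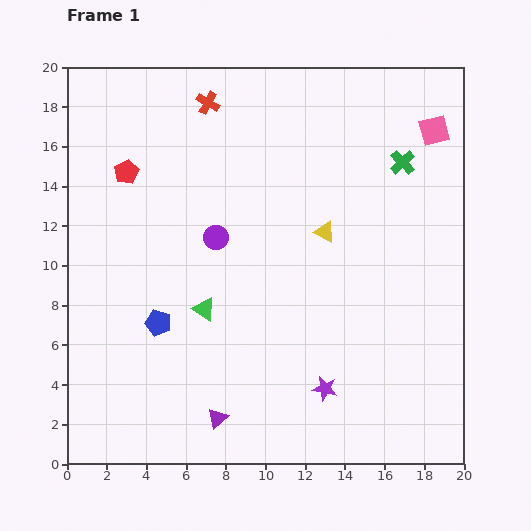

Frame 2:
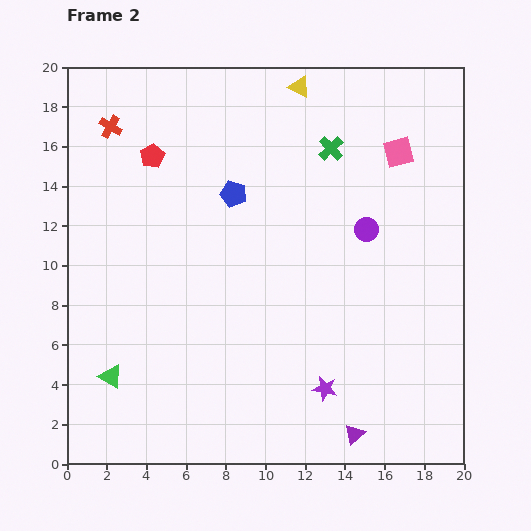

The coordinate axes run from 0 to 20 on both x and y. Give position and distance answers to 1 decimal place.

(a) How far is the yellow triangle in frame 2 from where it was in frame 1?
7.4

The yellow triangle moved from (13.0, 11.7) to (11.7, 19.0), a distance of √(1.3² + 7.3²) ≈ 7.4.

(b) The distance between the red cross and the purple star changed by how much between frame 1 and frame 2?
+1.5

Distance in frame 1: 15.6. Distance in frame 2: 17.1.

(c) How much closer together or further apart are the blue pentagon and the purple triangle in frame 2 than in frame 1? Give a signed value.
+7.9

Distance in frame 1: 5.7. Distance in frame 2: 13.6.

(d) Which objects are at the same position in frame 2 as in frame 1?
the purple star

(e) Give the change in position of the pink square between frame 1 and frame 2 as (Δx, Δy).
(-1.8, -1.1)

The pink square was at (18.5, 16.8) in frame 1 and (16.7, 15.7) in frame 2.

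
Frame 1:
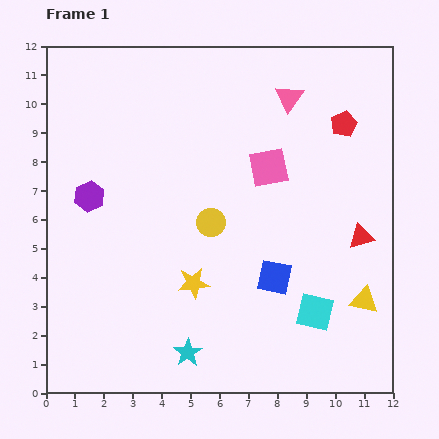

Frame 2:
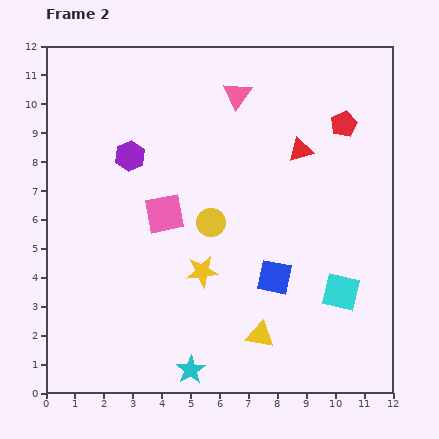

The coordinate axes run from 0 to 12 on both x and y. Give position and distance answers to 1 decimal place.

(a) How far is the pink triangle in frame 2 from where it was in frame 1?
1.8

The pink triangle moved from (8.4, 10.2) to (6.6, 10.3), a distance of √(1.8² + 0.1²) ≈ 1.8.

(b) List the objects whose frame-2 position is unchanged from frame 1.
the red pentagon, the yellow circle, the blue square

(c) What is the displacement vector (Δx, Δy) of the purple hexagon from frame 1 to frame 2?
(1.4, 1.4)

The purple hexagon was at (1.5, 6.8) in frame 1 and (2.9, 8.2) in frame 2.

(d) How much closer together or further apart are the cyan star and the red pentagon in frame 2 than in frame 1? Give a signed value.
+0.4

Distance in frame 1: 9.6. Distance in frame 2: 10.0.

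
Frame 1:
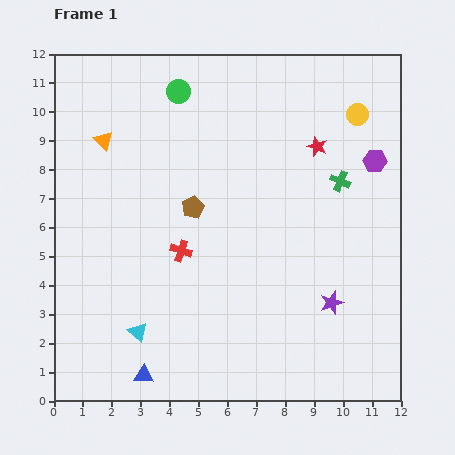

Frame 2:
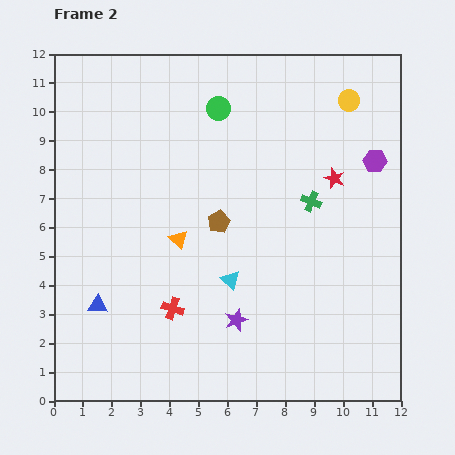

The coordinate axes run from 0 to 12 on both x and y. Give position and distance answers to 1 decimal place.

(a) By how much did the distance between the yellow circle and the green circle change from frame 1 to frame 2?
-1.8

Distance in frame 1: 6.3. Distance in frame 2: 4.5.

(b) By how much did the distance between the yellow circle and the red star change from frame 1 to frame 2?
+0.9

Distance in frame 1: 1.8. Distance in frame 2: 2.7.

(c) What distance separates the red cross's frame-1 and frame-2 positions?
2.0

The red cross moved from (4.4, 5.2) to (4.1, 3.2), a distance of √(0.3² + 2.0²) ≈ 2.0.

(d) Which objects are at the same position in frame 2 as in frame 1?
the purple hexagon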